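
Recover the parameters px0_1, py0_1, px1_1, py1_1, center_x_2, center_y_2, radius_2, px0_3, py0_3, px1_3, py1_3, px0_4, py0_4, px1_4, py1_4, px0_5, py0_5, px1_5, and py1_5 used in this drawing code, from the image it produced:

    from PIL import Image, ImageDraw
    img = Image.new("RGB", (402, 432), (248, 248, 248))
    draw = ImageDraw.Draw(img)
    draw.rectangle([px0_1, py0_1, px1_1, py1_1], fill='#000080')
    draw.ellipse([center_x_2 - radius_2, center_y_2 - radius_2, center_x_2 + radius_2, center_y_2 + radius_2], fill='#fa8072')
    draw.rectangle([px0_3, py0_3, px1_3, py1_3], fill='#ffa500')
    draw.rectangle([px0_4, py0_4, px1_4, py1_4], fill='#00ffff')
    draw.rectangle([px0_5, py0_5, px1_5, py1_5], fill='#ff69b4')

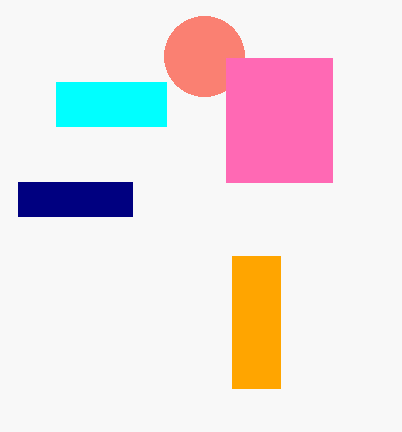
px0_1 = 18
py0_1 = 182
px1_1 = 132
py1_1 = 216
center_x_2 = 204
center_y_2 = 56
radius_2 = 40
px0_3 = 232
py0_3 = 256
px1_3 = 280
py1_3 = 388
px0_4 = 56
py0_4 = 82
px1_4 = 166
py1_4 = 126
px0_5 = 226
py0_5 = 58
px1_5 = 332
py1_5 = 182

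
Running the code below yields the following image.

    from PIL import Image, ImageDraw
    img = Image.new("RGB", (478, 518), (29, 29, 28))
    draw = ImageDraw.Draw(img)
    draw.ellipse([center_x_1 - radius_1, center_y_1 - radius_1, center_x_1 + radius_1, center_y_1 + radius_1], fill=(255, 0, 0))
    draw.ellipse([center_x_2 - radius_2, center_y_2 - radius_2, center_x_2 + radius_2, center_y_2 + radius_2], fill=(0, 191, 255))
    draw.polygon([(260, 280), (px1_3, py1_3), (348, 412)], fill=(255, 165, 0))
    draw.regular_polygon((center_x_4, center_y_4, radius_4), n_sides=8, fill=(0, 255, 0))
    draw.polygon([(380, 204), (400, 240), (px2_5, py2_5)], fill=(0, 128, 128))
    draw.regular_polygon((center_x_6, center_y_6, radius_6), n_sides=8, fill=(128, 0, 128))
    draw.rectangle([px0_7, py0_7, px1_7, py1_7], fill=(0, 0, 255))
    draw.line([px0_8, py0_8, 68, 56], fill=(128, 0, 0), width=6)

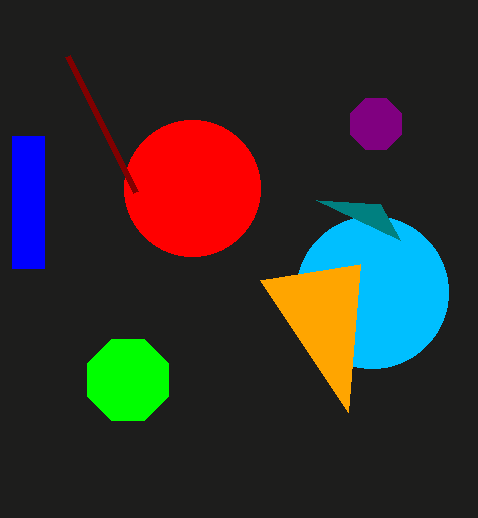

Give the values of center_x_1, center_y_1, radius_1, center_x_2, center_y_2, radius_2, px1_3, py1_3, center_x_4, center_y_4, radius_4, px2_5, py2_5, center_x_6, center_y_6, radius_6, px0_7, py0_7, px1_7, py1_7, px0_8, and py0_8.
center_x_1 = 192, center_y_1 = 188, radius_1 = 68, center_x_2 = 372, center_y_2 = 292, radius_2 = 76, px1_3 = 360, py1_3 = 264, center_x_4 = 128, center_y_4 = 380, radius_4 = 44, px2_5 = 316, py2_5 = 200, center_x_6 = 376, center_y_6 = 124, radius_6 = 28, px0_7 = 12, py0_7 = 136, px1_7 = 44, py1_7 = 268, px0_8 = 136, py0_8 = 192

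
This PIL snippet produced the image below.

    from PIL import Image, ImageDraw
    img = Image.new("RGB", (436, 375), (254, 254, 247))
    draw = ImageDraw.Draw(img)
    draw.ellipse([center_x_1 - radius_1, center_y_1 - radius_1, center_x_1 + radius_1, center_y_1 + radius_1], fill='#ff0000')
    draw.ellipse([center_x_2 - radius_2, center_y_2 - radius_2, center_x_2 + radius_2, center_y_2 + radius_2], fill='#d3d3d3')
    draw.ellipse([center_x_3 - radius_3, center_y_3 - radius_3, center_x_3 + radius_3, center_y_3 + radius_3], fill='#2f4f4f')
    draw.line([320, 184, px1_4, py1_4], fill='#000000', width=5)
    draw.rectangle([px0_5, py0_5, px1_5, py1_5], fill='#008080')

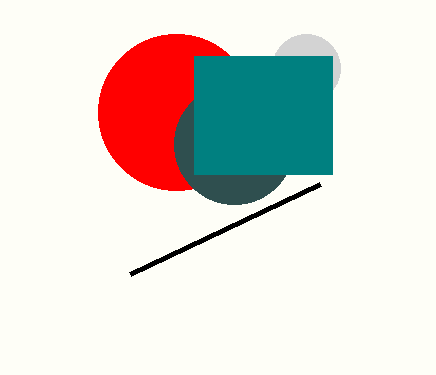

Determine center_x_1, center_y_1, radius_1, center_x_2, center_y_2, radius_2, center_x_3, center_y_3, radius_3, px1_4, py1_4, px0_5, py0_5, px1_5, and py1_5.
center_x_1 = 176; center_y_1 = 112; radius_1 = 78; center_x_2 = 306; center_y_2 = 68; radius_2 = 34; center_x_3 = 234; center_y_3 = 144; radius_3 = 60; px1_4 = 130; py1_4 = 274; px0_5 = 194; py0_5 = 56; px1_5 = 332; py1_5 = 174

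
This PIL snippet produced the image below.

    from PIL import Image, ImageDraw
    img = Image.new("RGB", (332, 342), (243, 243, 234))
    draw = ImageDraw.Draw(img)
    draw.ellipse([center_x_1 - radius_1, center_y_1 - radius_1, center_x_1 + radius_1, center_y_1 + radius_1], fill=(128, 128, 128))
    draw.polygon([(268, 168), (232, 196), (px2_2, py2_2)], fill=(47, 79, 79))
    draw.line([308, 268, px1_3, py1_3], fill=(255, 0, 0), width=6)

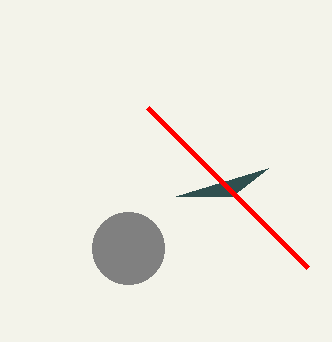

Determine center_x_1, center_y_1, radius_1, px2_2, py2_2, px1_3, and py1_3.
center_x_1 = 128; center_y_1 = 248; radius_1 = 36; px2_2 = 176; py2_2 = 196; px1_3 = 148; py1_3 = 108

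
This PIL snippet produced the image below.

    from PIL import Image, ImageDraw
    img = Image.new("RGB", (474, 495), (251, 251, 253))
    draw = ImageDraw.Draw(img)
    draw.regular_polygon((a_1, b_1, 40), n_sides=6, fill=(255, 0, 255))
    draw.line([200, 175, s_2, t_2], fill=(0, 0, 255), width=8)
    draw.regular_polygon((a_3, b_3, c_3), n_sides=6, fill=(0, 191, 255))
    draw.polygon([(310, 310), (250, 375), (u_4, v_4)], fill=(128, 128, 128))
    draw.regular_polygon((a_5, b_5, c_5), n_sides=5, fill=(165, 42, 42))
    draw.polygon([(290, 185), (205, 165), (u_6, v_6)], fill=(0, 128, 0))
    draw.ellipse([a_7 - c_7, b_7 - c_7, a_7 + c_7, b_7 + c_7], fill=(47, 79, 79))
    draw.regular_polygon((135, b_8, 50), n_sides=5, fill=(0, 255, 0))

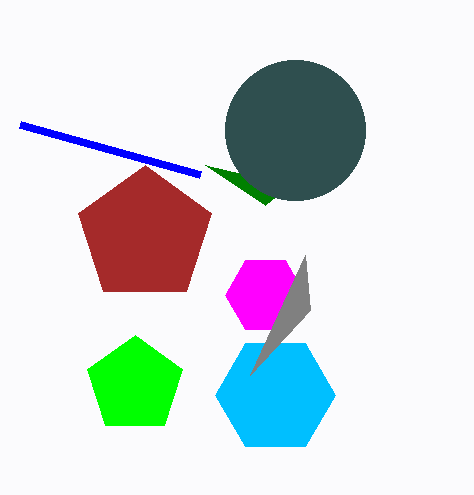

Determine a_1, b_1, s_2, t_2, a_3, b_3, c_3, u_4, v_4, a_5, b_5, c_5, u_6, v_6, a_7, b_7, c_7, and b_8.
a_1 = 265, b_1 = 295, s_2 = 20, t_2 = 125, a_3 = 275, b_3 = 395, c_3 = 60, u_4 = 305, v_4 = 255, a_5 = 145, b_5 = 235, c_5 = 70, u_6 = 265, v_6 = 205, a_7 = 295, b_7 = 130, c_7 = 70, b_8 = 385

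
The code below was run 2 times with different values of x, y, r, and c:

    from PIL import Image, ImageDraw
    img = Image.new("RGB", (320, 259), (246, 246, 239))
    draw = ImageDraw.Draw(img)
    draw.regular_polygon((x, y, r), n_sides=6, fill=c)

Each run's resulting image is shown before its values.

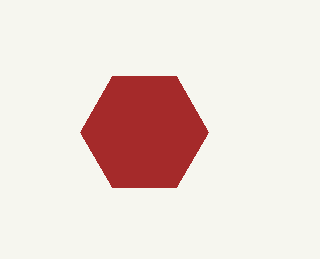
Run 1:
x = 144; y = 132; r = 64; c = 'brown'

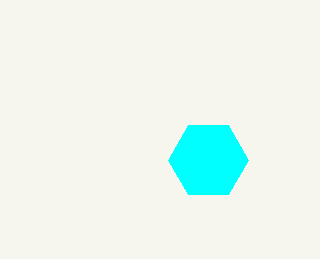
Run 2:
x = 208
y = 160
r = 40
c = 'cyan'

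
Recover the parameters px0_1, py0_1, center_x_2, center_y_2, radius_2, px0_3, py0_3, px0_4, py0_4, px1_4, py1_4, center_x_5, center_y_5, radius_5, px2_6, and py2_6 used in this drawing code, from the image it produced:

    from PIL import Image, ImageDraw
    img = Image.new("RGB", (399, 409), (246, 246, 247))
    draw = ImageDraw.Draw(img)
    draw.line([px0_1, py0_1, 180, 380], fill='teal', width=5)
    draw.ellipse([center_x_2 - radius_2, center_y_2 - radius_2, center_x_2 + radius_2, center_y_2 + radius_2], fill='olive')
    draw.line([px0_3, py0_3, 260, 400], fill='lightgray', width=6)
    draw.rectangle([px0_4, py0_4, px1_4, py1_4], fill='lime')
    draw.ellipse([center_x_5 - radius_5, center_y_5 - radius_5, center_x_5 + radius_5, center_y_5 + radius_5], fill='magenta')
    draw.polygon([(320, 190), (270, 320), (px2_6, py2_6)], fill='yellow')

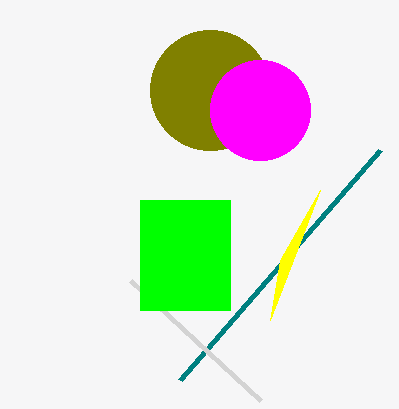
px0_1 = 380, py0_1 = 150, center_x_2 = 210, center_y_2 = 90, radius_2 = 60, px0_3 = 130, py0_3 = 280, px0_4 = 140, py0_4 = 200, px1_4 = 230, py1_4 = 310, center_x_5 = 260, center_y_5 = 110, radius_5 = 50, px2_6 = 280, py2_6 = 260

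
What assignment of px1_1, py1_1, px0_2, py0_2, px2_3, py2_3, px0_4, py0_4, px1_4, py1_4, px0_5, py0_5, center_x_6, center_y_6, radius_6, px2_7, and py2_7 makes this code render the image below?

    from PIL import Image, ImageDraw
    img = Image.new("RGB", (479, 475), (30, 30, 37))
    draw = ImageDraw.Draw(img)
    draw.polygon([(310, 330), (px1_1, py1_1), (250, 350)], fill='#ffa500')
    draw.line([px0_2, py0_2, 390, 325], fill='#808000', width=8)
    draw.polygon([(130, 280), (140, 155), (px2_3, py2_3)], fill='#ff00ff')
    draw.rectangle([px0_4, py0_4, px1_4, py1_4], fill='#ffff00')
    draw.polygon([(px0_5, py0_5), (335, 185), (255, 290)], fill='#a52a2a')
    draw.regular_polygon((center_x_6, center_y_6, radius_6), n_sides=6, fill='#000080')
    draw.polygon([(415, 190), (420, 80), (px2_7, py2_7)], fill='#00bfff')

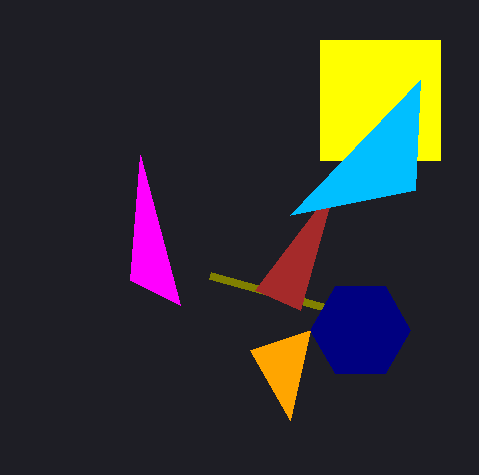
px1_1 = 290, py1_1 = 420, px0_2 = 210, py0_2 = 275, px2_3 = 180, py2_3 = 305, px0_4 = 320, py0_4 = 40, px1_4 = 440, py1_4 = 160, px0_5 = 300, py0_5 = 310, center_x_6 = 360, center_y_6 = 330, radius_6 = 50, px2_7 = 290, py2_7 = 215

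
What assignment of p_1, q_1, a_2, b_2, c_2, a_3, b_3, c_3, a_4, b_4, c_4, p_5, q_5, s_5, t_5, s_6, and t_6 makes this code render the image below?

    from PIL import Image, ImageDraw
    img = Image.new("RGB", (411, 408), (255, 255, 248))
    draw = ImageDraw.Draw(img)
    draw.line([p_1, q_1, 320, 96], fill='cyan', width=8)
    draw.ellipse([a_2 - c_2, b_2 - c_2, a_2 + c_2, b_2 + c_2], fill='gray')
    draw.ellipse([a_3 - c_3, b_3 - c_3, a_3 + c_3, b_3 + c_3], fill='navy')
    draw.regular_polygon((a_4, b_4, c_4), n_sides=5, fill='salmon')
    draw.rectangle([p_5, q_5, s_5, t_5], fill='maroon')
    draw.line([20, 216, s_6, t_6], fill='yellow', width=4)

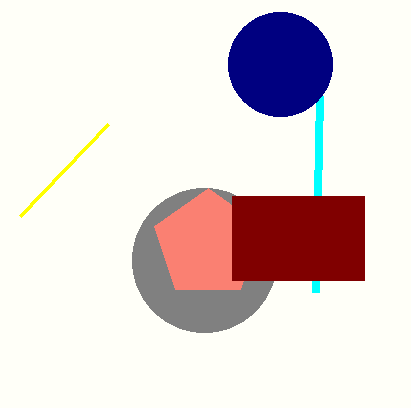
p_1 = 316, q_1 = 292, a_2 = 204, b_2 = 260, c_2 = 72, a_3 = 280, b_3 = 64, c_3 = 52, a_4 = 208, b_4 = 244, c_4 = 56, p_5 = 232, q_5 = 196, s_5 = 364, t_5 = 280, s_6 = 108, t_6 = 124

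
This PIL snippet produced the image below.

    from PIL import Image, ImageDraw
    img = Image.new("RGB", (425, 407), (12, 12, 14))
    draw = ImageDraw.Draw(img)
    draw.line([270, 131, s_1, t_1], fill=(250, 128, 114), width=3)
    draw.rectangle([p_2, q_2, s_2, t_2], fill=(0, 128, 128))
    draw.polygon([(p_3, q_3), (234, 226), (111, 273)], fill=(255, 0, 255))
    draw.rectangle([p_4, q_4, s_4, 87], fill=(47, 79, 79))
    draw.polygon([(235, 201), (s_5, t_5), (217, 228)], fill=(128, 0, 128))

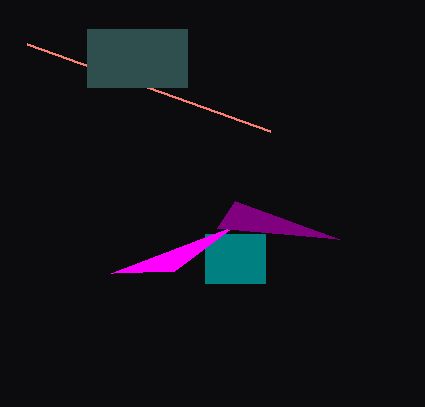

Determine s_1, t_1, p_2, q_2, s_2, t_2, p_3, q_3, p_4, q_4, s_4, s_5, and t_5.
s_1 = 27
t_1 = 44
p_2 = 205
q_2 = 234
s_2 = 265
t_2 = 283
p_3 = 174
q_3 = 271
p_4 = 87
q_4 = 29
s_4 = 187
s_5 = 339
t_5 = 239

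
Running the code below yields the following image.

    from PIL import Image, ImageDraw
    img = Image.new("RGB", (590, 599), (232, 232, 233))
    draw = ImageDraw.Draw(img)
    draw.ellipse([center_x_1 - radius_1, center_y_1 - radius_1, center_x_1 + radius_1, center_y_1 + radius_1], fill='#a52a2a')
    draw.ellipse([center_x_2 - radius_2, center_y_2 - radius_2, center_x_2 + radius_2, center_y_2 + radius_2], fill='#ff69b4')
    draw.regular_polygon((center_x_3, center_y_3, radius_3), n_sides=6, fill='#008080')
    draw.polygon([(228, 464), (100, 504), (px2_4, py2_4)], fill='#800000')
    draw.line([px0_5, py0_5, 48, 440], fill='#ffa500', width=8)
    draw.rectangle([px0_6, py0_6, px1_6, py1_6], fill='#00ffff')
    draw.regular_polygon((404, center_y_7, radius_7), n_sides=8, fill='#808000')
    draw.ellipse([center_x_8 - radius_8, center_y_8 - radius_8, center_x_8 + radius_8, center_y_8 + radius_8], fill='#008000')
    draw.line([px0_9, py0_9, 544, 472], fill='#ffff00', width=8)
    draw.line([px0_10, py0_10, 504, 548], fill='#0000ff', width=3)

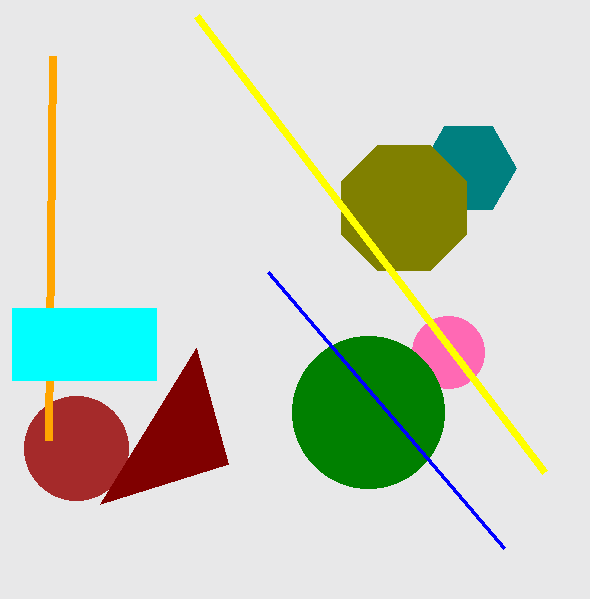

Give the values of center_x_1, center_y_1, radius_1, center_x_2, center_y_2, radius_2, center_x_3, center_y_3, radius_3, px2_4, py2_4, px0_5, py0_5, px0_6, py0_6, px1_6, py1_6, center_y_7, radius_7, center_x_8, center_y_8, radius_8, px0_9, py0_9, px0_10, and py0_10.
center_x_1 = 76, center_y_1 = 448, radius_1 = 52, center_x_2 = 448, center_y_2 = 352, radius_2 = 36, center_x_3 = 468, center_y_3 = 168, radius_3 = 48, px2_4 = 196, py2_4 = 348, px0_5 = 52, py0_5 = 56, px0_6 = 12, py0_6 = 308, px1_6 = 156, py1_6 = 380, center_y_7 = 208, radius_7 = 68, center_x_8 = 368, center_y_8 = 412, radius_8 = 76, px0_9 = 196, py0_9 = 16, px0_10 = 268, py0_10 = 272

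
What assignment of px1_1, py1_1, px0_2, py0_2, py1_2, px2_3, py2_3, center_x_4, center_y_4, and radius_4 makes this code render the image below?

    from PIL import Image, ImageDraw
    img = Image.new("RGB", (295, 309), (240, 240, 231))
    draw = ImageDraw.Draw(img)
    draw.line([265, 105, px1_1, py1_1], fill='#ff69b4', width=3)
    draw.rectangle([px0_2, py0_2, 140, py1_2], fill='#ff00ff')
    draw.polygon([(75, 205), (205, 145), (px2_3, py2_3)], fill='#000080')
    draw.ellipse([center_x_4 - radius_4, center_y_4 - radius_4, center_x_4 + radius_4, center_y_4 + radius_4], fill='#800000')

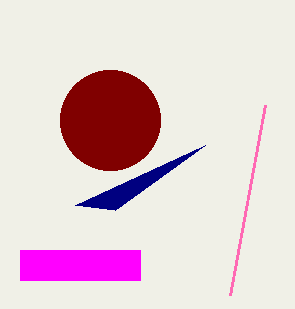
px1_1 = 230, py1_1 = 295, px0_2 = 20, py0_2 = 250, py1_2 = 280, px2_3 = 115, py2_3 = 210, center_x_4 = 110, center_y_4 = 120, radius_4 = 50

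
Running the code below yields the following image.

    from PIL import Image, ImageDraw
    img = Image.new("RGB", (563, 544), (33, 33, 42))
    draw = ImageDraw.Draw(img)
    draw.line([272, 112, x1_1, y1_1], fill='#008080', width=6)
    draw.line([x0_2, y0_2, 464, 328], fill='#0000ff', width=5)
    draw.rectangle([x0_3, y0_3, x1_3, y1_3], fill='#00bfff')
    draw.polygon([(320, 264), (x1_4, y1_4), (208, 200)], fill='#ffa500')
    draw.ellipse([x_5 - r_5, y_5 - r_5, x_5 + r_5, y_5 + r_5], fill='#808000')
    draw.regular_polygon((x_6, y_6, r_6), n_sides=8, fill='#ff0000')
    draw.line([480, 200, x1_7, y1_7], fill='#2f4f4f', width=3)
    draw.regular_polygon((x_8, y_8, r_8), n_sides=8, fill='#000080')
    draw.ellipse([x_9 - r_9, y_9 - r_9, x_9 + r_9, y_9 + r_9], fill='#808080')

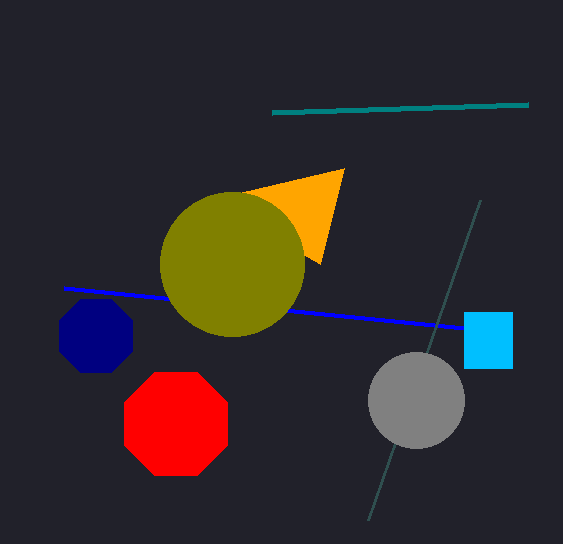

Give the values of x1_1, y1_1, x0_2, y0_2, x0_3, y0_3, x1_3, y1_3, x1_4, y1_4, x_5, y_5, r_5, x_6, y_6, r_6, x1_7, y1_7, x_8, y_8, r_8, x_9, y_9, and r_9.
x1_1 = 528
y1_1 = 104
x0_2 = 64
y0_2 = 288
x0_3 = 464
y0_3 = 312
x1_3 = 512
y1_3 = 368
x1_4 = 344
y1_4 = 168
x_5 = 232
y_5 = 264
r_5 = 72
x_6 = 176
y_6 = 424
r_6 = 56
x1_7 = 368
y1_7 = 520
x_8 = 96
y_8 = 336
r_8 = 40
x_9 = 416
y_9 = 400
r_9 = 48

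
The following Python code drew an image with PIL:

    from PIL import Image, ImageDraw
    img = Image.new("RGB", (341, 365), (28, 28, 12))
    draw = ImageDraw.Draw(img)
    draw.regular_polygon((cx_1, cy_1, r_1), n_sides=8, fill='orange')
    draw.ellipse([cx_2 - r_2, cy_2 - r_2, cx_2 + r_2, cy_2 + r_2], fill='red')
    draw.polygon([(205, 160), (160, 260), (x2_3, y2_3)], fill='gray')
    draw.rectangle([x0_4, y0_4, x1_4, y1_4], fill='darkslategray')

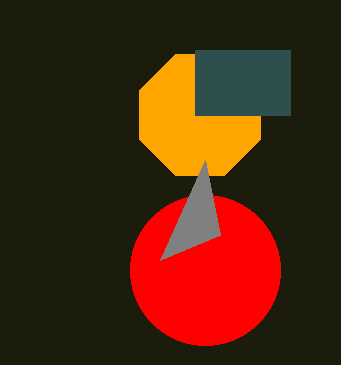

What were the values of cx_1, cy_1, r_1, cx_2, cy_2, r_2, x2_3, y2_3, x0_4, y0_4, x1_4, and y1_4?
cx_1 = 200; cy_1 = 115; r_1 = 65; cx_2 = 205; cy_2 = 270; r_2 = 75; x2_3 = 220; y2_3 = 235; x0_4 = 195; y0_4 = 50; x1_4 = 290; y1_4 = 115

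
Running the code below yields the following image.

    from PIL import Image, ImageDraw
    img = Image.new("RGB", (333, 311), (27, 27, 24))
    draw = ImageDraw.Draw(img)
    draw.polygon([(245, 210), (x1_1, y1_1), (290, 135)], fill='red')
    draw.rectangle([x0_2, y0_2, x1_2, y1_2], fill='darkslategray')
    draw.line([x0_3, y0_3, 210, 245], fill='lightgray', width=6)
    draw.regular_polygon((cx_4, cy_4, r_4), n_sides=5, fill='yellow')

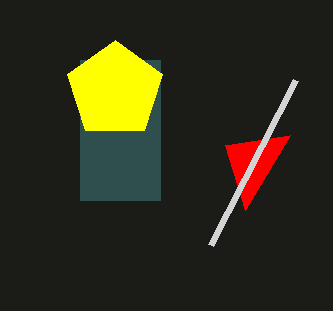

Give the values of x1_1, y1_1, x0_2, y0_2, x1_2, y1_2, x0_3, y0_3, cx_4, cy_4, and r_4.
x1_1 = 225
y1_1 = 145
x0_2 = 80
y0_2 = 60
x1_2 = 160
y1_2 = 200
x0_3 = 295
y0_3 = 80
cx_4 = 115
cy_4 = 90
r_4 = 50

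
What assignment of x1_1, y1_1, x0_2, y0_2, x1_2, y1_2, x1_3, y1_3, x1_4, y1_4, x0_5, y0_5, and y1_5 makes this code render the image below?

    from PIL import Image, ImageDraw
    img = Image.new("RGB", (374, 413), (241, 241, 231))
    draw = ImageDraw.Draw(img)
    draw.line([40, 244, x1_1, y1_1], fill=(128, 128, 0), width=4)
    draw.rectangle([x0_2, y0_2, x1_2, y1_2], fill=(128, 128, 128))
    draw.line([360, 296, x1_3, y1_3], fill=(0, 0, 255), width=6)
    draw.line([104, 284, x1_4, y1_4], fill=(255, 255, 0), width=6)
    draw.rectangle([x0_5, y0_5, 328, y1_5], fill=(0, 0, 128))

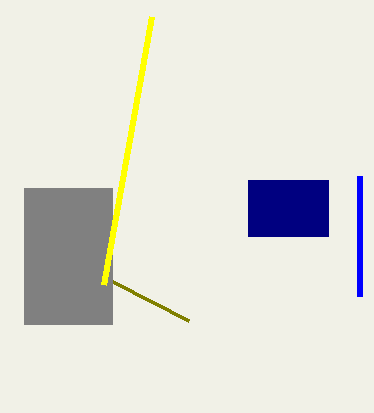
x1_1 = 188, y1_1 = 320, x0_2 = 24, y0_2 = 188, x1_2 = 112, y1_2 = 324, x1_3 = 360, y1_3 = 176, x1_4 = 152, y1_4 = 16, x0_5 = 248, y0_5 = 180, y1_5 = 236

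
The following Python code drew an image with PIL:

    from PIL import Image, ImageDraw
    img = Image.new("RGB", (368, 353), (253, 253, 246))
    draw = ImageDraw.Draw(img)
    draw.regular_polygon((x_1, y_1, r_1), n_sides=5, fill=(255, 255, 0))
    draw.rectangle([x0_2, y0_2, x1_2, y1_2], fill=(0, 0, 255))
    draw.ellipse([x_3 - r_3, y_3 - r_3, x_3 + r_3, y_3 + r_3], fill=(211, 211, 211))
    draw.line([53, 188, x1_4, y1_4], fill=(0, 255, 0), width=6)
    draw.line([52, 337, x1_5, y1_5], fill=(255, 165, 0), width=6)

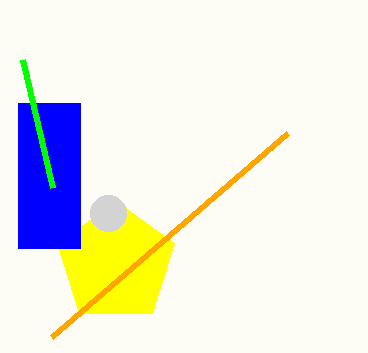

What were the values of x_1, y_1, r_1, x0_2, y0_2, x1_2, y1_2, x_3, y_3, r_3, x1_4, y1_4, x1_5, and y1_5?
x_1 = 116
y_1 = 263
r_1 = 62
x0_2 = 18
y0_2 = 103
x1_2 = 80
y1_2 = 248
x_3 = 108
y_3 = 213
r_3 = 18
x1_4 = 23
y1_4 = 60
x1_5 = 288
y1_5 = 133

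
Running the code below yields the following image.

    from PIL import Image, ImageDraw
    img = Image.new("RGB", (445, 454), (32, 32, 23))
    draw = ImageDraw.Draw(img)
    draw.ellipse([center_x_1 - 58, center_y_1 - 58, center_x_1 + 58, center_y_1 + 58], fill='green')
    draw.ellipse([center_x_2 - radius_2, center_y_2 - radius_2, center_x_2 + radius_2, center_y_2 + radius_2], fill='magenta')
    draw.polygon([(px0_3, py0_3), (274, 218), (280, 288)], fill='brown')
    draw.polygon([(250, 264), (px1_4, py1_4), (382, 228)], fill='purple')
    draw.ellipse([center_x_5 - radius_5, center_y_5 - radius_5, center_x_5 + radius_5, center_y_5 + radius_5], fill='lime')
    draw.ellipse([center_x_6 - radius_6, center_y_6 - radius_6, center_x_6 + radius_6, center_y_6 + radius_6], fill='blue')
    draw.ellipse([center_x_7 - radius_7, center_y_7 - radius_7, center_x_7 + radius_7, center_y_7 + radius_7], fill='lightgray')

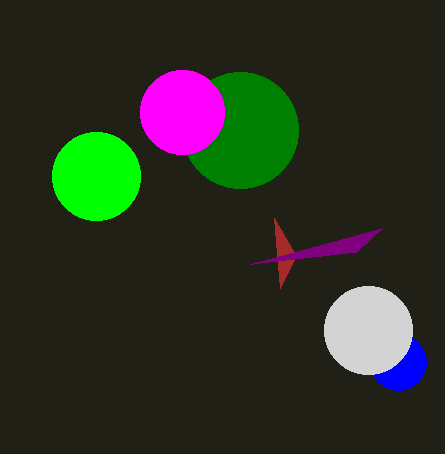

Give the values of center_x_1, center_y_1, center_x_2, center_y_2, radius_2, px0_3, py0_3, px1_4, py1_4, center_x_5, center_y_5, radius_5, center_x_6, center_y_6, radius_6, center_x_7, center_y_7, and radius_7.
center_x_1 = 240; center_y_1 = 130; center_x_2 = 182; center_y_2 = 112; radius_2 = 42; px0_3 = 296; py0_3 = 256; px1_4 = 356; py1_4 = 252; center_x_5 = 96; center_y_5 = 176; radius_5 = 44; center_x_6 = 398; center_y_6 = 362; radius_6 = 28; center_x_7 = 368; center_y_7 = 330; radius_7 = 44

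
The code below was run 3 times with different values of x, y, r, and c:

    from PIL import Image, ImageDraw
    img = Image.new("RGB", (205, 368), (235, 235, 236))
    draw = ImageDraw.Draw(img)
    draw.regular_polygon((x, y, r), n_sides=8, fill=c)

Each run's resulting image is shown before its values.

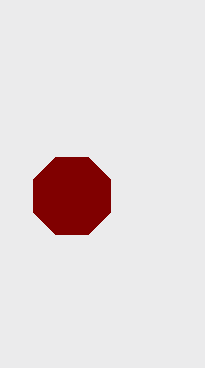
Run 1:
x = 72, y = 196, r = 42, c = 'maroon'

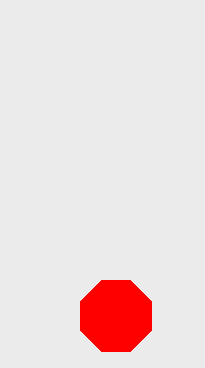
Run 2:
x = 116; y = 316; r = 38; c = 'red'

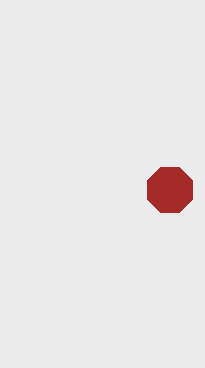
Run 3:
x = 170, y = 190, r = 24, c = 'brown'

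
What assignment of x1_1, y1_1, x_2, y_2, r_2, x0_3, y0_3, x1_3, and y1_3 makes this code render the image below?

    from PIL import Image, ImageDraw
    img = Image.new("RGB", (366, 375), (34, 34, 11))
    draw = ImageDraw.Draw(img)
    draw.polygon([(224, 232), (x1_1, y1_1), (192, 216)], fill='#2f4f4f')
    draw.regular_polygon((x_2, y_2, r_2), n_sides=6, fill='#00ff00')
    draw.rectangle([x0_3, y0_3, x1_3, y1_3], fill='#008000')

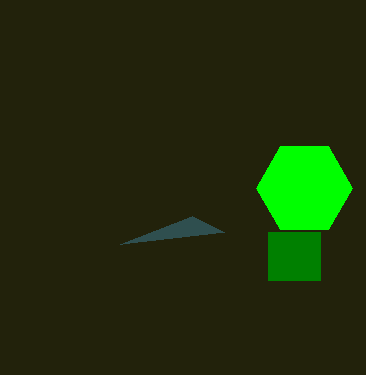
x1_1 = 120; y1_1 = 244; x_2 = 304; y_2 = 188; r_2 = 48; x0_3 = 268; y0_3 = 232; x1_3 = 320; y1_3 = 280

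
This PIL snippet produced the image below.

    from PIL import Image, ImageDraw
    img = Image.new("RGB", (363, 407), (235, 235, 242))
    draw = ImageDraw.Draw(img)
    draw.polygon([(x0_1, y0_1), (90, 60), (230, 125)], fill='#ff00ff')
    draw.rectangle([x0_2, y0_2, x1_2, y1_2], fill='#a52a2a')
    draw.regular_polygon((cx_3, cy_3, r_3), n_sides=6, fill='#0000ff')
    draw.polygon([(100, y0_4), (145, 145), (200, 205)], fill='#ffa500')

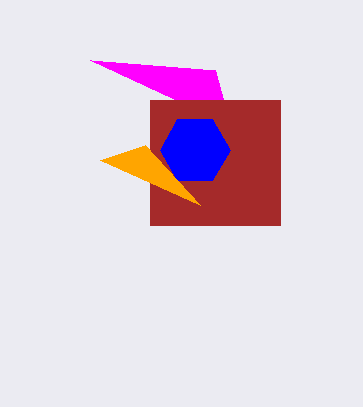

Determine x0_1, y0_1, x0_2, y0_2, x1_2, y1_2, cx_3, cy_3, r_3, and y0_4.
x0_1 = 215; y0_1 = 70; x0_2 = 150; y0_2 = 100; x1_2 = 280; y1_2 = 225; cx_3 = 195; cy_3 = 150; r_3 = 35; y0_4 = 160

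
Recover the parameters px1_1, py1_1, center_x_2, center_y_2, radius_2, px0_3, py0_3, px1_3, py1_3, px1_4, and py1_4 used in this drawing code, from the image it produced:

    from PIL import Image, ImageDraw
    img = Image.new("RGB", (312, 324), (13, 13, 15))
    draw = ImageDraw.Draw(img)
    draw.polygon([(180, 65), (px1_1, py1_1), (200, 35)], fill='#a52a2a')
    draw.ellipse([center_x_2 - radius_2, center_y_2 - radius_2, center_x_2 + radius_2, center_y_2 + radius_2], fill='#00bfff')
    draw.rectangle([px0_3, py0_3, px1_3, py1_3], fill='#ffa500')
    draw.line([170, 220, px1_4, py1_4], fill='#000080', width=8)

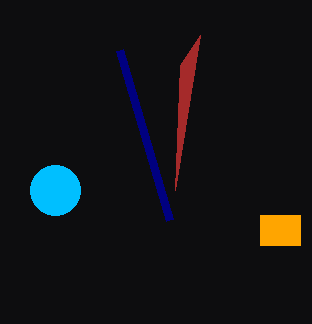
px1_1 = 175, py1_1 = 190, center_x_2 = 55, center_y_2 = 190, radius_2 = 25, px0_3 = 260, py0_3 = 215, px1_3 = 300, py1_3 = 245, px1_4 = 120, py1_4 = 50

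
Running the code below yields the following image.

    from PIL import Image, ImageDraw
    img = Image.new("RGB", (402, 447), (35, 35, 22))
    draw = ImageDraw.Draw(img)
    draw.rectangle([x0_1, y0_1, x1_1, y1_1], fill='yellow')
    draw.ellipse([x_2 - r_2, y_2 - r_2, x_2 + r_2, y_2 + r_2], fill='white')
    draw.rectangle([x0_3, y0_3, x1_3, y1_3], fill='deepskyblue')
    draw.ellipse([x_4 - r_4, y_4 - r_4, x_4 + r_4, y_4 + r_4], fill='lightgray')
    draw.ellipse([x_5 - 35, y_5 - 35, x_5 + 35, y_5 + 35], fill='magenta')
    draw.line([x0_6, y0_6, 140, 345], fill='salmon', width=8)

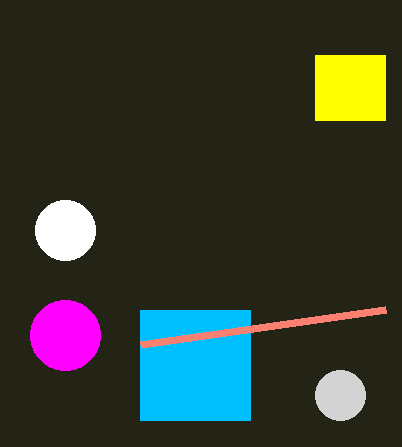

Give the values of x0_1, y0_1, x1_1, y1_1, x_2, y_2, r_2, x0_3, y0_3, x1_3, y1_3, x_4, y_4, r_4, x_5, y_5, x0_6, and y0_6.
x0_1 = 315, y0_1 = 55, x1_1 = 385, y1_1 = 120, x_2 = 65, y_2 = 230, r_2 = 30, x0_3 = 140, y0_3 = 310, x1_3 = 250, y1_3 = 420, x_4 = 340, y_4 = 395, r_4 = 25, x_5 = 65, y_5 = 335, x0_6 = 385, y0_6 = 310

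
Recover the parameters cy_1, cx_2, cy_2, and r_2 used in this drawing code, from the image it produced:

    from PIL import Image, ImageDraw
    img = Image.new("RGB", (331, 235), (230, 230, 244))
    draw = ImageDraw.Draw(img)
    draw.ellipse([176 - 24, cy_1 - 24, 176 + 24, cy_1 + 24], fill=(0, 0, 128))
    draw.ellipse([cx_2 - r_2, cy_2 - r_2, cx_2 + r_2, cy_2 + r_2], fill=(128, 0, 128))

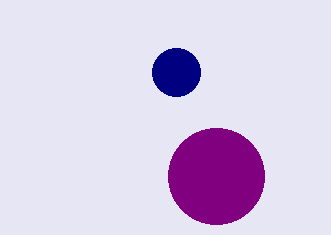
cy_1 = 72; cx_2 = 216; cy_2 = 176; r_2 = 48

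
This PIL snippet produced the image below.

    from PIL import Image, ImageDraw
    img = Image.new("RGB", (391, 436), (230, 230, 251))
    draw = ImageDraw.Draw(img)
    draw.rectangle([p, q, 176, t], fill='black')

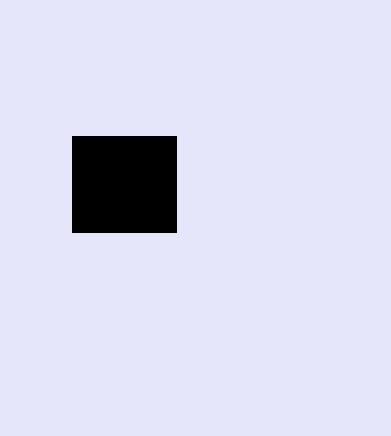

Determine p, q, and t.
p = 72; q = 136; t = 232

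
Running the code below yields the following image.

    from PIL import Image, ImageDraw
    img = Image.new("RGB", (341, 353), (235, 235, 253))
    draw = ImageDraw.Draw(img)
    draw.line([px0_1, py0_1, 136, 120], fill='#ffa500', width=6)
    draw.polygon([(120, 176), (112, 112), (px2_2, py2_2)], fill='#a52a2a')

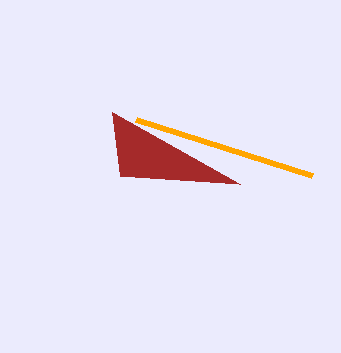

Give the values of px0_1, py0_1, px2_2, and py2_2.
px0_1 = 312
py0_1 = 176
px2_2 = 240
py2_2 = 184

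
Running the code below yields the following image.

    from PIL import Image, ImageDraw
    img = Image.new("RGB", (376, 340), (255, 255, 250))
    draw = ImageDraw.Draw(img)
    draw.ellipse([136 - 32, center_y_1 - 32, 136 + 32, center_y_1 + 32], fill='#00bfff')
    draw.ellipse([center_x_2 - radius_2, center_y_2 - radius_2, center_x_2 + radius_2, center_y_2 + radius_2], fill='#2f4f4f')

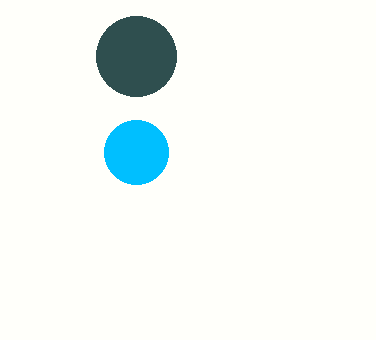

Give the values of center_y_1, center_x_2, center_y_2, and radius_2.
center_y_1 = 152
center_x_2 = 136
center_y_2 = 56
radius_2 = 40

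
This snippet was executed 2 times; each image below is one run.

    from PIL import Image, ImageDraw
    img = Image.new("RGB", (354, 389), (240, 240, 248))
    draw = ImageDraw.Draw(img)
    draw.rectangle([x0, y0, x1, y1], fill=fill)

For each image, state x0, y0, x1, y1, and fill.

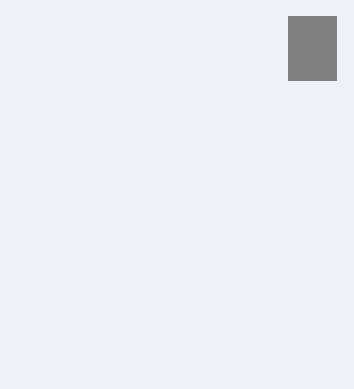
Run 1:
x0 = 288, y0 = 16, x1 = 336, y1 = 80, fill = 'gray'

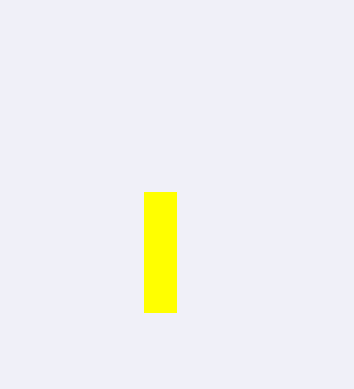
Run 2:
x0 = 144
y0 = 192
x1 = 176
y1 = 312
fill = 'yellow'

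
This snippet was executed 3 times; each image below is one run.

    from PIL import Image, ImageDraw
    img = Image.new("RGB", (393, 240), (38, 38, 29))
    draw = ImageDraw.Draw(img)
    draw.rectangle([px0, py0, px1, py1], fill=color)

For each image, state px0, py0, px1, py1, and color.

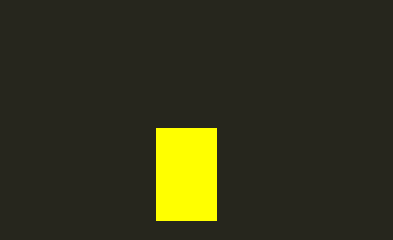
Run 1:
px0 = 156, py0 = 128, px1 = 216, py1 = 220, color = 'yellow'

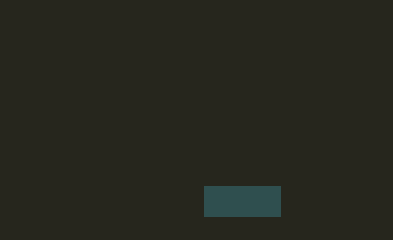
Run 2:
px0 = 204
py0 = 186
px1 = 280
py1 = 216
color = 'darkslategray'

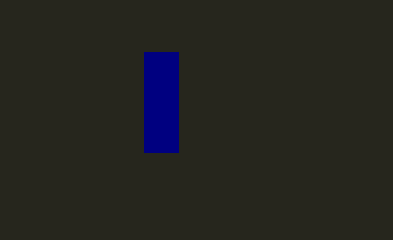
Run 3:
px0 = 144; py0 = 52; px1 = 178; py1 = 152; color = 'navy'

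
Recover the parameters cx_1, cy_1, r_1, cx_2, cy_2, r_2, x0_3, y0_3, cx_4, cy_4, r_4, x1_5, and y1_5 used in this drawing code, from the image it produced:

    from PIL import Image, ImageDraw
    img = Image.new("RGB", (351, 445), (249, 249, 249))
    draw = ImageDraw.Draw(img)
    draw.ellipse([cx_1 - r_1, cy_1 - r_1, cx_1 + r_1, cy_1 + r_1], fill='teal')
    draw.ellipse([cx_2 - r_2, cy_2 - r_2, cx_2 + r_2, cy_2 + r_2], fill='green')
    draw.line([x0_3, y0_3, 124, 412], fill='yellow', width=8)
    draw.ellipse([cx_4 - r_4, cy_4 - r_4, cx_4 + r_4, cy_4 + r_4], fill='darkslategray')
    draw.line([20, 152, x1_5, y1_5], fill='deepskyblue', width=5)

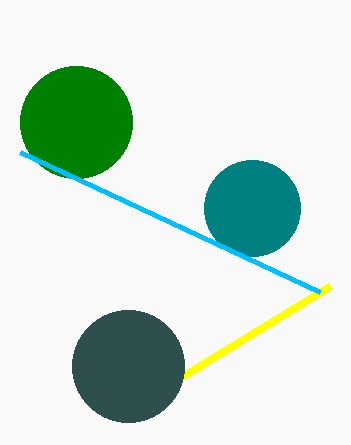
cx_1 = 252, cy_1 = 208, r_1 = 48, cx_2 = 76, cy_2 = 122, r_2 = 56, x0_3 = 330, y0_3 = 286, cx_4 = 128, cy_4 = 366, r_4 = 56, x1_5 = 320, y1_5 = 292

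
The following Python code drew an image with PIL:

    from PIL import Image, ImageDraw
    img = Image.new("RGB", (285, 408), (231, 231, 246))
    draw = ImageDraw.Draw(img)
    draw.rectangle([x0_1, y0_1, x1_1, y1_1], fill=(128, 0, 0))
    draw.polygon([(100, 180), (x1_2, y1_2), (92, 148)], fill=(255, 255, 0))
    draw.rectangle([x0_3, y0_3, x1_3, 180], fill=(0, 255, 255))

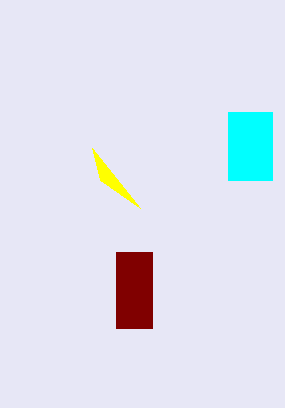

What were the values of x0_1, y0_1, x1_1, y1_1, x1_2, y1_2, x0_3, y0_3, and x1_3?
x0_1 = 116
y0_1 = 252
x1_1 = 152
y1_1 = 328
x1_2 = 140
y1_2 = 208
x0_3 = 228
y0_3 = 112
x1_3 = 272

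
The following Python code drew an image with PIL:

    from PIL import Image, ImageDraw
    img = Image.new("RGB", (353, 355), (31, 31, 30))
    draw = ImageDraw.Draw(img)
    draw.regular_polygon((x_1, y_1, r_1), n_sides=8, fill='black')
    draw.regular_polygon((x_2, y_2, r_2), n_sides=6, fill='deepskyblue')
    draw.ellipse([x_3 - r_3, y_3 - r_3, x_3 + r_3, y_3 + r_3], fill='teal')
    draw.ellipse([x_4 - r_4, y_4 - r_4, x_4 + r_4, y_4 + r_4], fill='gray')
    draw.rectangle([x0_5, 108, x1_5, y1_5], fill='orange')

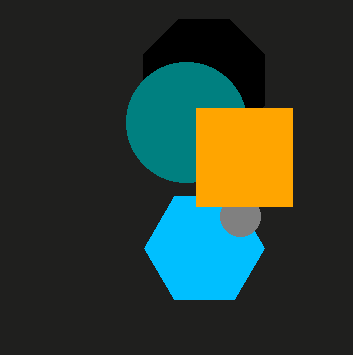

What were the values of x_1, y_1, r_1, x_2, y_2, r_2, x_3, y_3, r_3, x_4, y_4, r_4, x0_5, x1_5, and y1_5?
x_1 = 204, y_1 = 80, r_1 = 66, x_2 = 204, y_2 = 248, r_2 = 60, x_3 = 186, y_3 = 122, r_3 = 60, x_4 = 240, y_4 = 216, r_4 = 20, x0_5 = 196, x1_5 = 292, y1_5 = 206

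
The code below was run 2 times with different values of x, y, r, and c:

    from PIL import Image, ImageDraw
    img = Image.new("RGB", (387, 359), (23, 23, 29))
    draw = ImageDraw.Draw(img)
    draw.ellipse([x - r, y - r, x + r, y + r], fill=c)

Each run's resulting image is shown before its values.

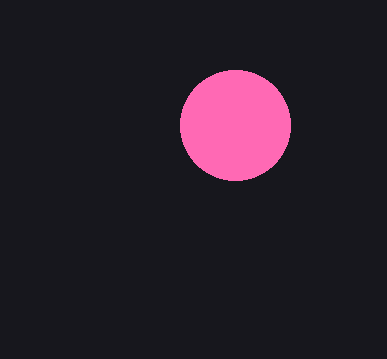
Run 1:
x = 235
y = 125
r = 55
c = 'hotpink'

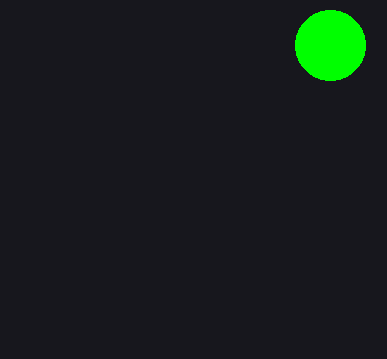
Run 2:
x = 330
y = 45
r = 35
c = 'lime'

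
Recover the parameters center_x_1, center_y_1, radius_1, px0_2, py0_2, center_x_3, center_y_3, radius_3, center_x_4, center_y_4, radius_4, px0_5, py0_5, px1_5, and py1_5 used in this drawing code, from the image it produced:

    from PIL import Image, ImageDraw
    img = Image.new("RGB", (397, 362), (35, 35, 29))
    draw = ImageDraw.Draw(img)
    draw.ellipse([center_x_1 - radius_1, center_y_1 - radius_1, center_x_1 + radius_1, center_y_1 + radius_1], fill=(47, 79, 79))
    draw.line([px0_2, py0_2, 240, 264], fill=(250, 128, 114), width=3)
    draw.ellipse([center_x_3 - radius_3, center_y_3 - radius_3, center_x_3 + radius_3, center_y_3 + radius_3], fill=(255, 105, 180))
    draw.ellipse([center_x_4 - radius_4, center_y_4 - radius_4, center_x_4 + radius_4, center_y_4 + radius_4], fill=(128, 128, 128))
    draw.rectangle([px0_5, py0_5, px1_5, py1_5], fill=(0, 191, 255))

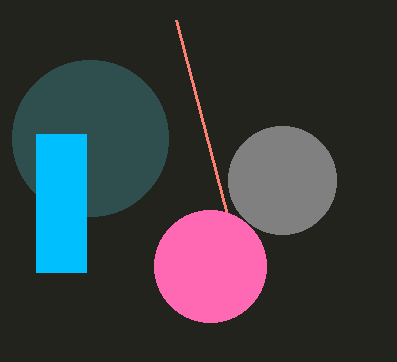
center_x_1 = 90; center_y_1 = 138; radius_1 = 78; px0_2 = 176; py0_2 = 20; center_x_3 = 210; center_y_3 = 266; radius_3 = 56; center_x_4 = 282; center_y_4 = 180; radius_4 = 54; px0_5 = 36; py0_5 = 134; px1_5 = 86; py1_5 = 272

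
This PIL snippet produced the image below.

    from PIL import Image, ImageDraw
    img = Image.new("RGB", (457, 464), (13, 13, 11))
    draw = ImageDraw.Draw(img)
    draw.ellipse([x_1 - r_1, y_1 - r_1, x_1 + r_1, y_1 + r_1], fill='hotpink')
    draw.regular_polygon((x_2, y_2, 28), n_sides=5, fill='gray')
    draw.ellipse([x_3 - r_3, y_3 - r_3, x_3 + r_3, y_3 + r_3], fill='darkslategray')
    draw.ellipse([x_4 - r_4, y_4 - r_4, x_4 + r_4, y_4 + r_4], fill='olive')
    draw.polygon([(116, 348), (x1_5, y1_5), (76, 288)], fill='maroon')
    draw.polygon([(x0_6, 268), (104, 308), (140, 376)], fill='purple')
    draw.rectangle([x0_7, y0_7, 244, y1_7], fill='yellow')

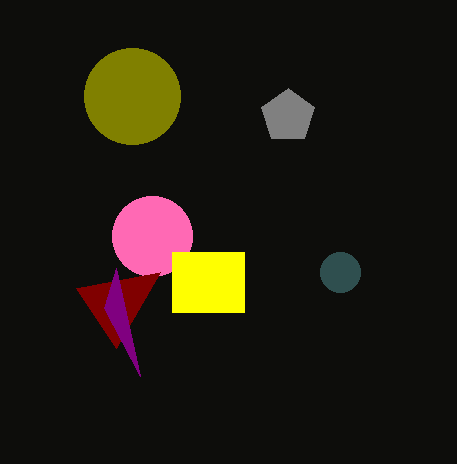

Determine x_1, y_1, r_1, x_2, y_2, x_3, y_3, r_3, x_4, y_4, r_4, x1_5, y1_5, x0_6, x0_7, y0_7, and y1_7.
x_1 = 152, y_1 = 236, r_1 = 40, x_2 = 288, y_2 = 116, x_3 = 340, y_3 = 272, r_3 = 20, x_4 = 132, y_4 = 96, r_4 = 48, x1_5 = 160, y1_5 = 272, x0_6 = 116, x0_7 = 172, y0_7 = 252, y1_7 = 312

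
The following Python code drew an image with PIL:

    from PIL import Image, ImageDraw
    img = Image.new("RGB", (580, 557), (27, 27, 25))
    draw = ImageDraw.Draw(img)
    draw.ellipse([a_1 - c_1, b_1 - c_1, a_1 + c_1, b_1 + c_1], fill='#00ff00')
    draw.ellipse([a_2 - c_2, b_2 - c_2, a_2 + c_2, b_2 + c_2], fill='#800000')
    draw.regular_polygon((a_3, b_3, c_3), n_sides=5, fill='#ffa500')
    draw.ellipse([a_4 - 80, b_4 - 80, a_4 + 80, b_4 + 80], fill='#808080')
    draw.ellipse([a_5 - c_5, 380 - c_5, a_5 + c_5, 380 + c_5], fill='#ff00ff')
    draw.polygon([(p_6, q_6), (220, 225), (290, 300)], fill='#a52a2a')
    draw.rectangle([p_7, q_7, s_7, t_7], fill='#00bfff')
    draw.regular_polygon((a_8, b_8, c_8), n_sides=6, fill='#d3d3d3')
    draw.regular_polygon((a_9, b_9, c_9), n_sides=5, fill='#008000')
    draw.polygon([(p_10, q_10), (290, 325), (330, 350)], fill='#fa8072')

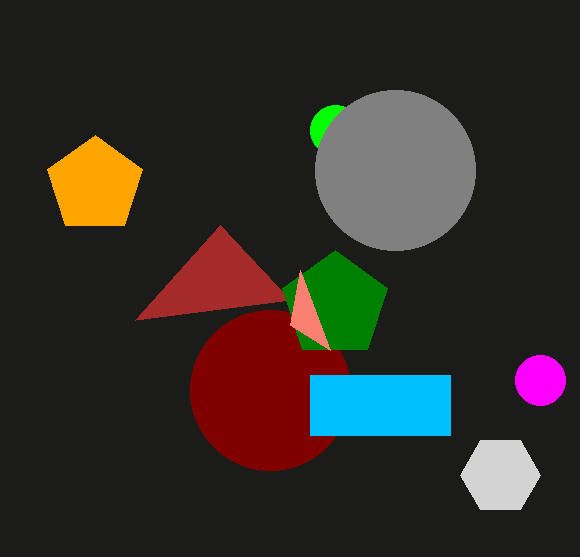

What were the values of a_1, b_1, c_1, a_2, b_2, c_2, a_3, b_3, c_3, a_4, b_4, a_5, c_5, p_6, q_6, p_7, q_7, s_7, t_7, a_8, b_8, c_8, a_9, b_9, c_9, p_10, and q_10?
a_1 = 335; b_1 = 130; c_1 = 25; a_2 = 270; b_2 = 390; c_2 = 80; a_3 = 95; b_3 = 185; c_3 = 50; a_4 = 395; b_4 = 170; a_5 = 540; c_5 = 25; p_6 = 135; q_6 = 320; p_7 = 310; q_7 = 375; s_7 = 450; t_7 = 435; a_8 = 500; b_8 = 475; c_8 = 40; a_9 = 335; b_9 = 305; c_9 = 55; p_10 = 300; q_10 = 270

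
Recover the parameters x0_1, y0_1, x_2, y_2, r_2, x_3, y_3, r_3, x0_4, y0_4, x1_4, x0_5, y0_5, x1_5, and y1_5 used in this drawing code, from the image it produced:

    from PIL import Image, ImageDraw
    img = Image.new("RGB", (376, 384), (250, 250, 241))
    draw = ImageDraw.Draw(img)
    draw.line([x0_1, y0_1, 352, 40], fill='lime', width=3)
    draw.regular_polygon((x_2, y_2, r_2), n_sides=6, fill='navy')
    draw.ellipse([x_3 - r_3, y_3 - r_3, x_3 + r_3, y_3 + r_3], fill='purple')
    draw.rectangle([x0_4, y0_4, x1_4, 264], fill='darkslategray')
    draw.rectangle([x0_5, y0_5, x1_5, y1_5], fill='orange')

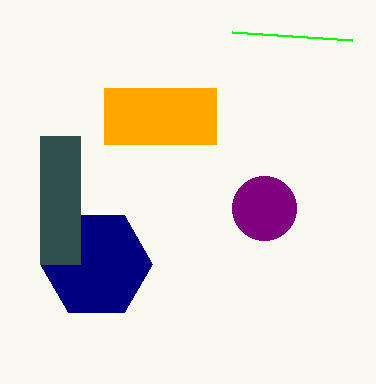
x0_1 = 232; y0_1 = 32; x_2 = 96; y_2 = 264; r_2 = 56; x_3 = 264; y_3 = 208; r_3 = 32; x0_4 = 40; y0_4 = 136; x1_4 = 80; x0_5 = 104; y0_5 = 88; x1_5 = 216; y1_5 = 144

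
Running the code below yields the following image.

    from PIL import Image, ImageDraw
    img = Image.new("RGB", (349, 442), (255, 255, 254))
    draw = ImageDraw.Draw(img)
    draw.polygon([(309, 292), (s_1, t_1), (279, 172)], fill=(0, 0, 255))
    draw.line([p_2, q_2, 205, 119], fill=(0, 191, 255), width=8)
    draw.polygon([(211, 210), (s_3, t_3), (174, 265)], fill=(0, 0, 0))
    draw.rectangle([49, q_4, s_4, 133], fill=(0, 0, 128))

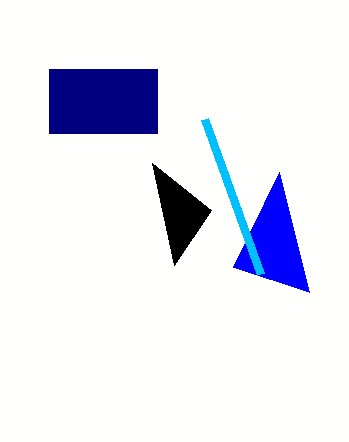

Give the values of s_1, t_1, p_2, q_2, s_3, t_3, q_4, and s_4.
s_1 = 233, t_1 = 267, p_2 = 261, q_2 = 274, s_3 = 152, t_3 = 163, q_4 = 69, s_4 = 157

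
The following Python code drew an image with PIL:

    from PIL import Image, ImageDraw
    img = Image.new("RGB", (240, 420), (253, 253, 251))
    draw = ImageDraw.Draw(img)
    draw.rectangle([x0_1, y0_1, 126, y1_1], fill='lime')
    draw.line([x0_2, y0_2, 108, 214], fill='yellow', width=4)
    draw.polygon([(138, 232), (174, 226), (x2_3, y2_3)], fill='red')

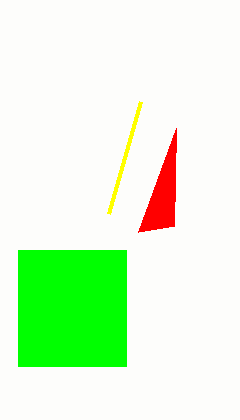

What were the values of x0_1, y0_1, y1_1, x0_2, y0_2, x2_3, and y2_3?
x0_1 = 18, y0_1 = 250, y1_1 = 366, x0_2 = 140, y0_2 = 102, x2_3 = 176, y2_3 = 128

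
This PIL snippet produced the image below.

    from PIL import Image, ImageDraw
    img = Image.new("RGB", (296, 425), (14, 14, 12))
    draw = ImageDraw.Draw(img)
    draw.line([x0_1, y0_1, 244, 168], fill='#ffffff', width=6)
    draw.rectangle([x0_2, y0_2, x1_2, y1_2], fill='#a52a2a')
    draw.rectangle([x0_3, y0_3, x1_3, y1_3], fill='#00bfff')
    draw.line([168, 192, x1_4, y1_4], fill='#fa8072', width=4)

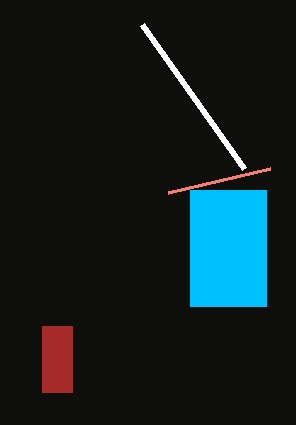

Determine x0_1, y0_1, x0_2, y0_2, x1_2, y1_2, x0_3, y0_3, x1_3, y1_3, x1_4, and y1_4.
x0_1 = 142
y0_1 = 24
x0_2 = 42
y0_2 = 326
x1_2 = 72
y1_2 = 392
x0_3 = 190
y0_3 = 190
x1_3 = 266
y1_3 = 306
x1_4 = 270
y1_4 = 168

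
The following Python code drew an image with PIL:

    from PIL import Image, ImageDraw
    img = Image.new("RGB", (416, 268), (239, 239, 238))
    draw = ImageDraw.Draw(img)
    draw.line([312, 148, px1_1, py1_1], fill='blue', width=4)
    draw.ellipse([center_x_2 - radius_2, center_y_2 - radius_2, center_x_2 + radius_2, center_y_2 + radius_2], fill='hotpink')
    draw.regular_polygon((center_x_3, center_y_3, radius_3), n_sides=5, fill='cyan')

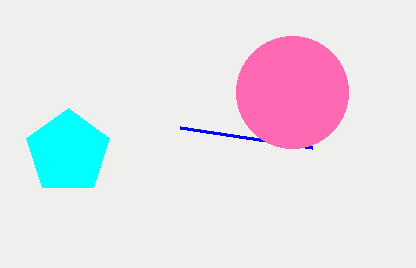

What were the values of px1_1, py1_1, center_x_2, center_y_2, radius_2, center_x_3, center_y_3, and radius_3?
px1_1 = 180, py1_1 = 128, center_x_2 = 292, center_y_2 = 92, radius_2 = 56, center_x_3 = 68, center_y_3 = 152, radius_3 = 44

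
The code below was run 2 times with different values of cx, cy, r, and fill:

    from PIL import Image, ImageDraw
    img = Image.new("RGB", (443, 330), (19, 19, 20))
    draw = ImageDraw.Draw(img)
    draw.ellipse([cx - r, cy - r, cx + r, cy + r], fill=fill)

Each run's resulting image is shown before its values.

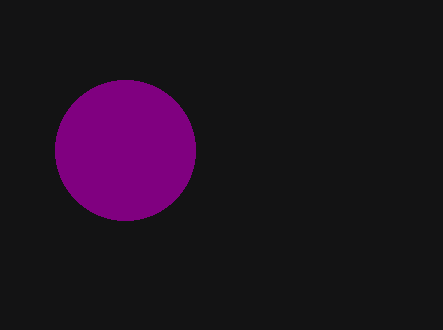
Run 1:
cx = 125
cy = 150
r = 70
fill = 'purple'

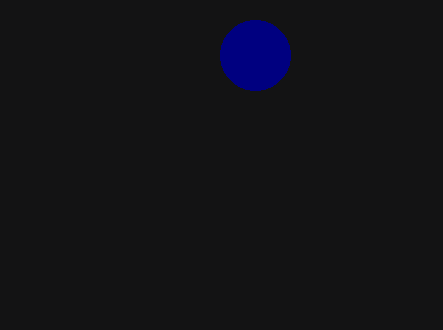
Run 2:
cx = 255
cy = 55
r = 35
fill = 'navy'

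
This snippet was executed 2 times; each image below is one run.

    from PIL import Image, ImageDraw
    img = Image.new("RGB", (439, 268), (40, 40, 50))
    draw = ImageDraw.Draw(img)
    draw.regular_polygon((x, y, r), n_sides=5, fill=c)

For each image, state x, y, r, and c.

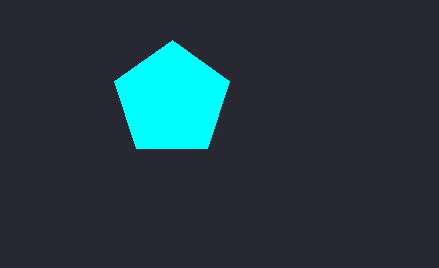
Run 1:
x = 172, y = 100, r = 60, c = 'cyan'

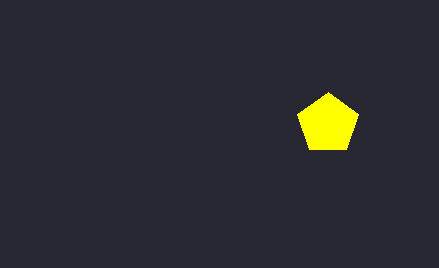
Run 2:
x = 328; y = 124; r = 32; c = 'yellow'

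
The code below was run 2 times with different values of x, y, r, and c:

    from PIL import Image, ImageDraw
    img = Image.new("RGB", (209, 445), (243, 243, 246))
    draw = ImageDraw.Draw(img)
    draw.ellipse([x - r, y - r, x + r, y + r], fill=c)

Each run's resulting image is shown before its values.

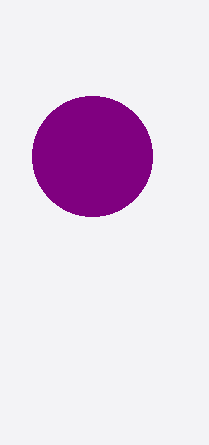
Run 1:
x = 92
y = 156
r = 60
c = 'purple'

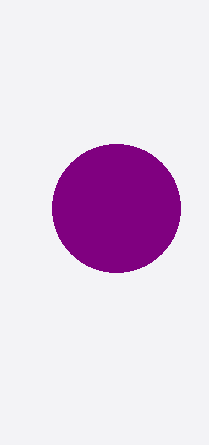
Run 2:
x = 116; y = 208; r = 64; c = 'purple'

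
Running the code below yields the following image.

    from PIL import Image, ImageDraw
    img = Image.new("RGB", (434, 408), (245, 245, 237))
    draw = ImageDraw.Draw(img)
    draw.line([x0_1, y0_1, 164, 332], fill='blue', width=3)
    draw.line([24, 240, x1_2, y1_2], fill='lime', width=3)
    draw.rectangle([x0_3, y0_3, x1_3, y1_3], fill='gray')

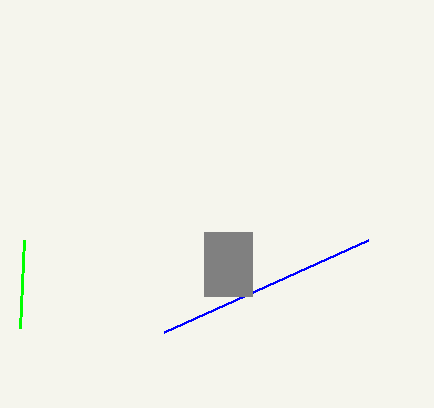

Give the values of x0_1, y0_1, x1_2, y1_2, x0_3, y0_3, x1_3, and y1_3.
x0_1 = 368, y0_1 = 240, x1_2 = 20, y1_2 = 328, x0_3 = 204, y0_3 = 232, x1_3 = 252, y1_3 = 296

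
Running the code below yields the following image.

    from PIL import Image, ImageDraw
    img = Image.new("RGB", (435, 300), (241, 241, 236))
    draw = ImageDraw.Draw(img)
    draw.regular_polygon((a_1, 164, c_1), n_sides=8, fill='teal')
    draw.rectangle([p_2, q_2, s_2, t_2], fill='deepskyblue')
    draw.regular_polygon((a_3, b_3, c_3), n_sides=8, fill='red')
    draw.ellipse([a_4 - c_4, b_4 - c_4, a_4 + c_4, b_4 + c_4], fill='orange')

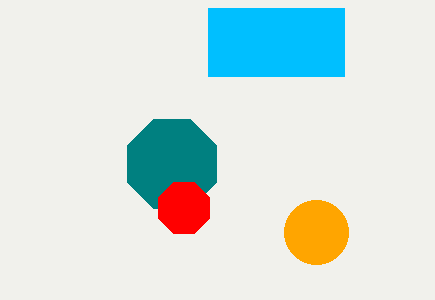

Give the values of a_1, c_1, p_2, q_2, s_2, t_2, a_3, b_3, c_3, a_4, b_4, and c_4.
a_1 = 172
c_1 = 48
p_2 = 208
q_2 = 8
s_2 = 344
t_2 = 76
a_3 = 184
b_3 = 208
c_3 = 28
a_4 = 316
b_4 = 232
c_4 = 32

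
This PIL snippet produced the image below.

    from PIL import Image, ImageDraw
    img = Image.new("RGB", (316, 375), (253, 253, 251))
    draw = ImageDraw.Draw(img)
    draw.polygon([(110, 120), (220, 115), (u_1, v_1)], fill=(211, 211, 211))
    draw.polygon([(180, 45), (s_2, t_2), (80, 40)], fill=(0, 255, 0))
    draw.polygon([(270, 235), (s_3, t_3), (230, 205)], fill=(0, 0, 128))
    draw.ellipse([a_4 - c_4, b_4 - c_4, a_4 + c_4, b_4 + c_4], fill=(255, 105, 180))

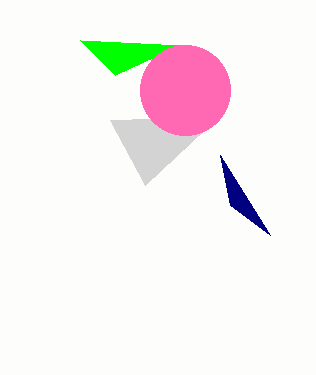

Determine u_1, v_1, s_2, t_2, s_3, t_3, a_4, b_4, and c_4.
u_1 = 145; v_1 = 185; s_2 = 115; t_2 = 75; s_3 = 220; t_3 = 155; a_4 = 185; b_4 = 90; c_4 = 45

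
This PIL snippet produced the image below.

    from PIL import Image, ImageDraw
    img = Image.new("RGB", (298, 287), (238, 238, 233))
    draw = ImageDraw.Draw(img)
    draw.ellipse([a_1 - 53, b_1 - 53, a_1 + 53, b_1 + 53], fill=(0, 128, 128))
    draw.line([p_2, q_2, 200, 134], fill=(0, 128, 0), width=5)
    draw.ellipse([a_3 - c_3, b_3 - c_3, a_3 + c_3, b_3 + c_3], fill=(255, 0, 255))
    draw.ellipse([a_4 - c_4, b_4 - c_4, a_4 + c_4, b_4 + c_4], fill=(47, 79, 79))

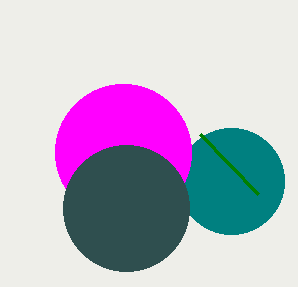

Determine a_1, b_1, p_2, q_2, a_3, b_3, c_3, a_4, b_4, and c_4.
a_1 = 231; b_1 = 181; p_2 = 258; q_2 = 194; a_3 = 123; b_3 = 152; c_3 = 68; a_4 = 126; b_4 = 208; c_4 = 63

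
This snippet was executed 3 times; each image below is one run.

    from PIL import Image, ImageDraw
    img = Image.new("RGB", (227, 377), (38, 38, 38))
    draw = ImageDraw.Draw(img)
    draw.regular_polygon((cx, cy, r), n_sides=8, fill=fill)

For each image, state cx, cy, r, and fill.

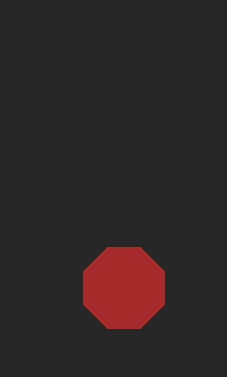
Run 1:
cx = 124; cy = 288; r = 44; fill = 'brown'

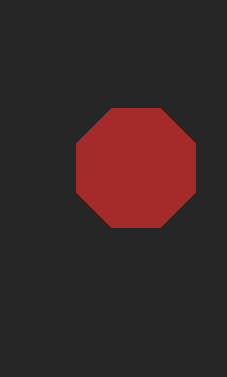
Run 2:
cx = 136; cy = 168; r = 64; fill = 'brown'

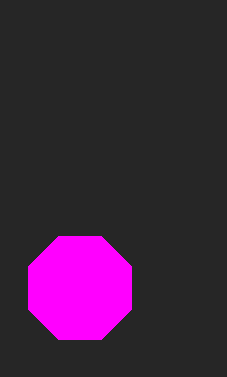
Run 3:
cx = 80; cy = 288; r = 56; fill = 'magenta'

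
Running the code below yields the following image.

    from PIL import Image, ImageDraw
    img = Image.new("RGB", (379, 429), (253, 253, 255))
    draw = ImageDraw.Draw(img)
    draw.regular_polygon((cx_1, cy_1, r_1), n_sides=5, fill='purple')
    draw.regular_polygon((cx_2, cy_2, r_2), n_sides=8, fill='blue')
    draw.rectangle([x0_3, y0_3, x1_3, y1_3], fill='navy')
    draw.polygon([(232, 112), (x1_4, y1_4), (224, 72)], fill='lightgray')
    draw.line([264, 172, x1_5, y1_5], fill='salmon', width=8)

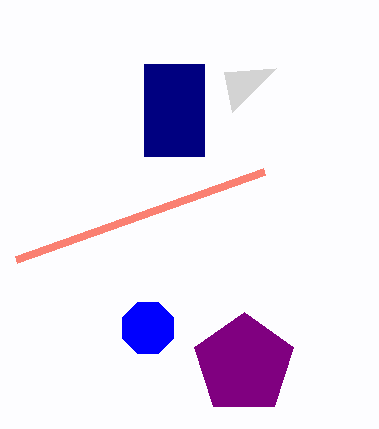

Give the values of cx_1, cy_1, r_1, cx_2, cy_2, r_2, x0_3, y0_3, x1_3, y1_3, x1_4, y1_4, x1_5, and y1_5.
cx_1 = 244; cy_1 = 364; r_1 = 52; cx_2 = 148; cy_2 = 328; r_2 = 28; x0_3 = 144; y0_3 = 64; x1_3 = 204; y1_3 = 156; x1_4 = 276; y1_4 = 68; x1_5 = 16; y1_5 = 260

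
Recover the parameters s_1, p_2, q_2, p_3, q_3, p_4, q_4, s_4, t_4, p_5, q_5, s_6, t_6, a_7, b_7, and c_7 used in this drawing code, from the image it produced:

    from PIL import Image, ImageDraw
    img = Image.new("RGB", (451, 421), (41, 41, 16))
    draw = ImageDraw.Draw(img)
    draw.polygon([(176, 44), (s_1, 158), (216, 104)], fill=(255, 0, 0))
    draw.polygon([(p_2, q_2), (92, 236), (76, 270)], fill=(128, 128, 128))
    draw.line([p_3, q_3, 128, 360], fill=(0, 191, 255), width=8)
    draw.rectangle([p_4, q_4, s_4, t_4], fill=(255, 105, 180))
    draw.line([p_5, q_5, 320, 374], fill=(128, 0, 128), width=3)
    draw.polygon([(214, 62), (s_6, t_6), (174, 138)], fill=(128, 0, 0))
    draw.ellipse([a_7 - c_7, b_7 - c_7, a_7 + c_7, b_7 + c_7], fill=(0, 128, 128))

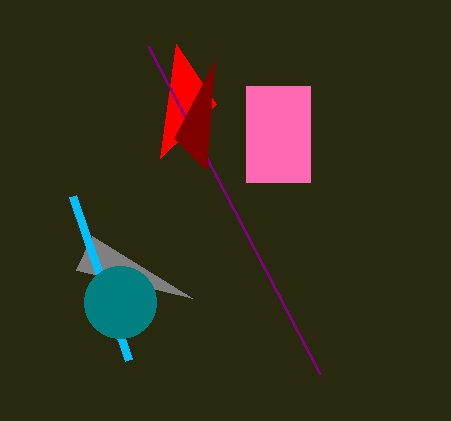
s_1 = 160
p_2 = 192
q_2 = 298
p_3 = 72
q_3 = 196
p_4 = 246
q_4 = 86
s_4 = 310
t_4 = 182
p_5 = 148
q_5 = 46
s_6 = 206
t_6 = 170
a_7 = 120
b_7 = 302
c_7 = 36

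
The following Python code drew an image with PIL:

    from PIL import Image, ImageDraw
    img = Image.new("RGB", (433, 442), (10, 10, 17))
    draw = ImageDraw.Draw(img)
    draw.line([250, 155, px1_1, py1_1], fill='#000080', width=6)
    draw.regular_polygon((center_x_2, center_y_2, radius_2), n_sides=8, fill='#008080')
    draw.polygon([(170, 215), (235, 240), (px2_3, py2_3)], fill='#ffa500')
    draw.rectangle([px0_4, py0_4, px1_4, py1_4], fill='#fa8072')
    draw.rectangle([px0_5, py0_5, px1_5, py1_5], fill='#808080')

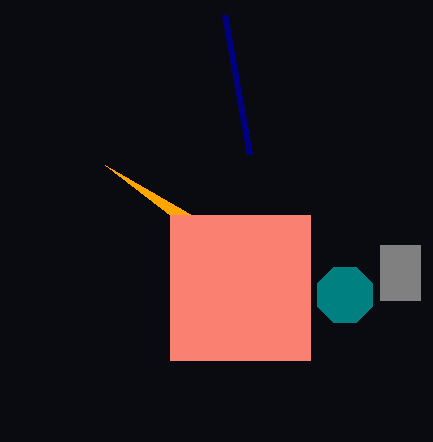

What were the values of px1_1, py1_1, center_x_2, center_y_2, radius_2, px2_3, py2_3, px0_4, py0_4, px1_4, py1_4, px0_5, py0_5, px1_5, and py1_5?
px1_1 = 225
py1_1 = 15
center_x_2 = 345
center_y_2 = 295
radius_2 = 30
px2_3 = 105
py2_3 = 165
px0_4 = 170
py0_4 = 215
px1_4 = 310
py1_4 = 360
px0_5 = 380
py0_5 = 245
px1_5 = 420
py1_5 = 300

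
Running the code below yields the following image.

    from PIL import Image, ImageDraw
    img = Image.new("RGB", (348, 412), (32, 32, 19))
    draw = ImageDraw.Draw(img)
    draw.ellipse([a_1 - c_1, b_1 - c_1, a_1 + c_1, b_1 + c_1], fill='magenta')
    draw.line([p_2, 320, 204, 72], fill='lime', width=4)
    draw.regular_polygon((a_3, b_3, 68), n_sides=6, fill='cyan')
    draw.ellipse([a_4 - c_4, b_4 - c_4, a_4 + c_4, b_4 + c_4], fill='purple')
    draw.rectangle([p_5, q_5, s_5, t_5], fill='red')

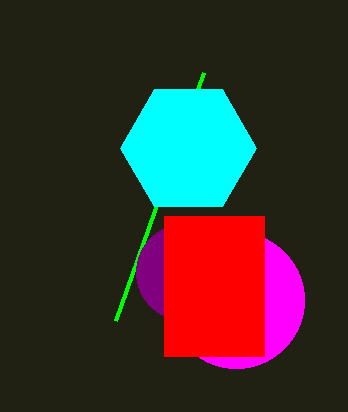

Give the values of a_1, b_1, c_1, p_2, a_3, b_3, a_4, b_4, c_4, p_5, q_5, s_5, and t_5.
a_1 = 236, b_1 = 300, c_1 = 68, p_2 = 116, a_3 = 188, b_3 = 148, a_4 = 184, b_4 = 272, c_4 = 48, p_5 = 164, q_5 = 216, s_5 = 264, t_5 = 356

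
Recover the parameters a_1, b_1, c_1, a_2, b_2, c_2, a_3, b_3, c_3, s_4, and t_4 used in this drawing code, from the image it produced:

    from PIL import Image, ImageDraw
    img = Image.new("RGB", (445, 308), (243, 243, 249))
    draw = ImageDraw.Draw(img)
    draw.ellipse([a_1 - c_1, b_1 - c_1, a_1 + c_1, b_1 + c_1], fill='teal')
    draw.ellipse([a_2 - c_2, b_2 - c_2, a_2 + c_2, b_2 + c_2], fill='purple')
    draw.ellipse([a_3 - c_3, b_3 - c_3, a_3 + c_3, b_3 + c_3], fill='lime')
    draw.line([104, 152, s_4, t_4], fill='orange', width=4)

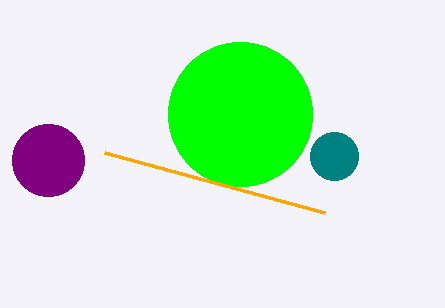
a_1 = 334, b_1 = 156, c_1 = 24, a_2 = 48, b_2 = 160, c_2 = 36, a_3 = 240, b_3 = 114, c_3 = 72, s_4 = 324, t_4 = 212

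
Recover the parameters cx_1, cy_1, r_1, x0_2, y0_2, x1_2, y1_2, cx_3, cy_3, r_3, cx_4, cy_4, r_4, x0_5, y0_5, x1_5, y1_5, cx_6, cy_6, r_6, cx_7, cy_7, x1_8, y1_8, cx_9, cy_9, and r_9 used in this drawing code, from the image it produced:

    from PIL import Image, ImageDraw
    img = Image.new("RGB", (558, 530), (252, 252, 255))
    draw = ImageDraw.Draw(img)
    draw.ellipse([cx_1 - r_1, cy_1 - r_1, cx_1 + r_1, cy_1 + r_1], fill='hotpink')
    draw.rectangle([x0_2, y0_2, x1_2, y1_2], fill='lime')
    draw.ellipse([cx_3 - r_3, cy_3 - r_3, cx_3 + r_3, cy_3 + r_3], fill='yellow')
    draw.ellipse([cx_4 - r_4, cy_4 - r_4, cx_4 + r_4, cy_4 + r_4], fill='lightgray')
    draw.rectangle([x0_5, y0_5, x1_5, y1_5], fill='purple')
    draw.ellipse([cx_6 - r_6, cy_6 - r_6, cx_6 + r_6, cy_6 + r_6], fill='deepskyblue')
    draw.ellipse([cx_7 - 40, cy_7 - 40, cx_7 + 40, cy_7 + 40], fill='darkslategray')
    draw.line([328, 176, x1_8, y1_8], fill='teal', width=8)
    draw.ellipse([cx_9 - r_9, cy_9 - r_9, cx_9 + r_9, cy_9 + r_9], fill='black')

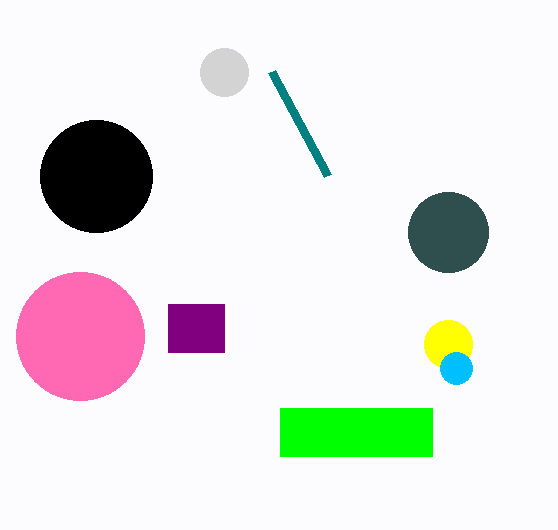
cx_1 = 80, cy_1 = 336, r_1 = 64, x0_2 = 280, y0_2 = 408, x1_2 = 432, y1_2 = 456, cx_3 = 448, cy_3 = 344, r_3 = 24, cx_4 = 224, cy_4 = 72, r_4 = 24, x0_5 = 168, y0_5 = 304, x1_5 = 224, y1_5 = 352, cx_6 = 456, cy_6 = 368, r_6 = 16, cx_7 = 448, cy_7 = 232, x1_8 = 272, y1_8 = 72, cx_9 = 96, cy_9 = 176, r_9 = 56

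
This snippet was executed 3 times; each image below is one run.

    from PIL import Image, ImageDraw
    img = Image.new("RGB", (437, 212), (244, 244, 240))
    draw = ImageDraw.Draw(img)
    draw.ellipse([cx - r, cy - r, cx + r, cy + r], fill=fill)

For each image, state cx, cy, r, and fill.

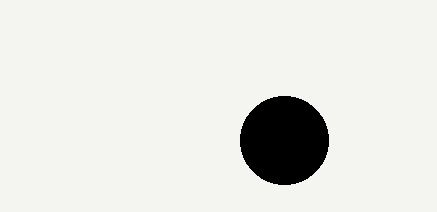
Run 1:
cx = 284, cy = 140, r = 44, fill = 'black'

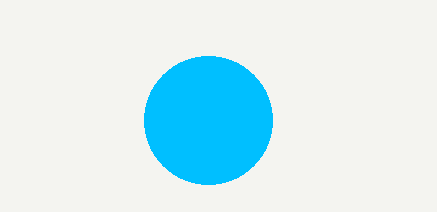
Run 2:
cx = 208, cy = 120, r = 64, fill = 'deepskyblue'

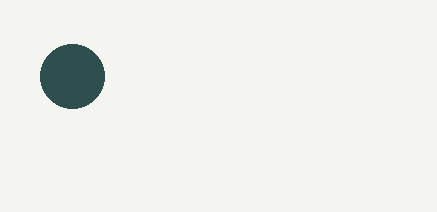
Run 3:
cx = 72, cy = 76, r = 32, fill = 'darkslategray'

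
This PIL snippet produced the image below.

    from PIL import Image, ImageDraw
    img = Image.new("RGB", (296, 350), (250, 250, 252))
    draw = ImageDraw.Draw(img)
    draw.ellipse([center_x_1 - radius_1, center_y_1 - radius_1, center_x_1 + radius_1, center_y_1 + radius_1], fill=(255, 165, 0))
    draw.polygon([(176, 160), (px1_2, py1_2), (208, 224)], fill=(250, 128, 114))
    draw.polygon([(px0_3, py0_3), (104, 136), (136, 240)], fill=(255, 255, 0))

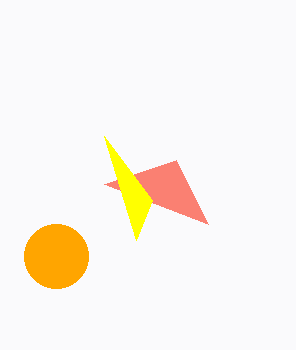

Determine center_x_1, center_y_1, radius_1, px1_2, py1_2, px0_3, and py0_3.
center_x_1 = 56; center_y_1 = 256; radius_1 = 32; px1_2 = 104; py1_2 = 184; px0_3 = 152; py0_3 = 200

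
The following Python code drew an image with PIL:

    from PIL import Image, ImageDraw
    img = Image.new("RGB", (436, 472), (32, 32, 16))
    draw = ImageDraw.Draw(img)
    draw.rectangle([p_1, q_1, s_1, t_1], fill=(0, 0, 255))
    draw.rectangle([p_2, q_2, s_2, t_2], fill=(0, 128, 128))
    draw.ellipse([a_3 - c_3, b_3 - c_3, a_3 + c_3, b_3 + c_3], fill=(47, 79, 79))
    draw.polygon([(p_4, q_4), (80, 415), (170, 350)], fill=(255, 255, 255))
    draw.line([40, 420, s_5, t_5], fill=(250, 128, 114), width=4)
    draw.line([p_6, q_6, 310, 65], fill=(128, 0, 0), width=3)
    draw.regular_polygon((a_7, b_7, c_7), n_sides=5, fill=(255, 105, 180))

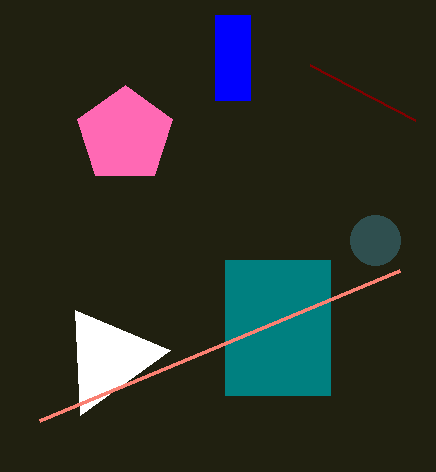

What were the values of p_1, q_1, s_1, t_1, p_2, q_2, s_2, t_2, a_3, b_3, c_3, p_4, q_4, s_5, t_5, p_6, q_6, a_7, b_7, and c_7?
p_1 = 215
q_1 = 15
s_1 = 250
t_1 = 100
p_2 = 225
q_2 = 260
s_2 = 330
t_2 = 395
a_3 = 375
b_3 = 240
c_3 = 25
p_4 = 75
q_4 = 310
s_5 = 400
t_5 = 270
p_6 = 415
q_6 = 120
a_7 = 125
b_7 = 135
c_7 = 50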